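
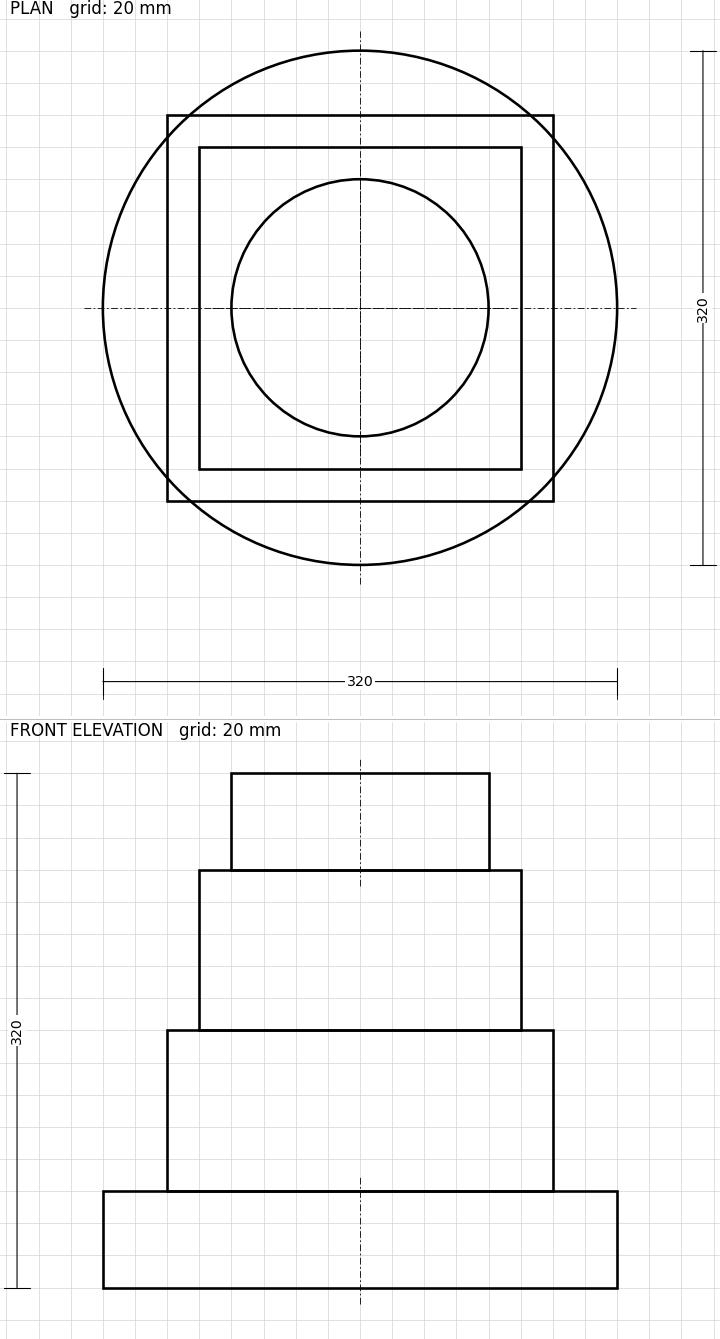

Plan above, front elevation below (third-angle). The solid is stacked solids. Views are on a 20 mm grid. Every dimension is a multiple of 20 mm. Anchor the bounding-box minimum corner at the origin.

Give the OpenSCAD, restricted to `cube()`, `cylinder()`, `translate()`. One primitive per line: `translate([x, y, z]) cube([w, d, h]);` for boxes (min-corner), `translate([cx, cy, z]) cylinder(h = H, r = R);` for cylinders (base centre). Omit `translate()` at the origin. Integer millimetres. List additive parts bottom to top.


translate([160, 160, 0]) cylinder(h = 60, r = 160);
translate([40, 40, 60]) cube([240, 240, 100]);
translate([60, 60, 160]) cube([200, 200, 100]);
translate([160, 160, 260]) cylinder(h = 60, r = 80);


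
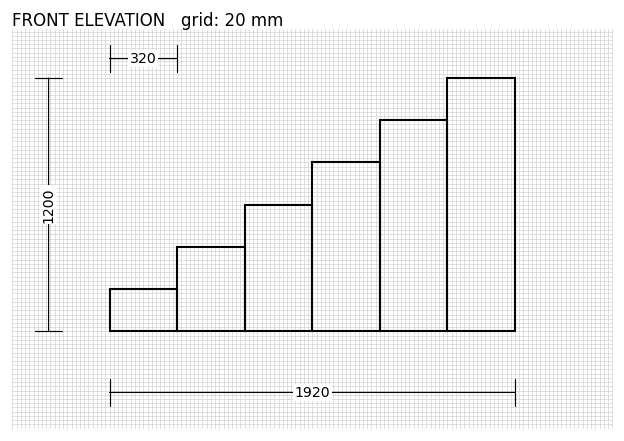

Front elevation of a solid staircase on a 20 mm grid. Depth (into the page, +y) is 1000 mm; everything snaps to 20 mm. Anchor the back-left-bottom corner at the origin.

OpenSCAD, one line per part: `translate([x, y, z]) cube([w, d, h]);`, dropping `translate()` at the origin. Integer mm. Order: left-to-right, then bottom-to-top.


cube([320, 1000, 200]);
translate([320, 0, 0]) cube([320, 1000, 400]);
translate([640, 0, 0]) cube([320, 1000, 600]);
translate([960, 0, 0]) cube([320, 1000, 800]);
translate([1280, 0, 0]) cube([320, 1000, 1000]);
translate([1600, 0, 0]) cube([320, 1000, 1200]);


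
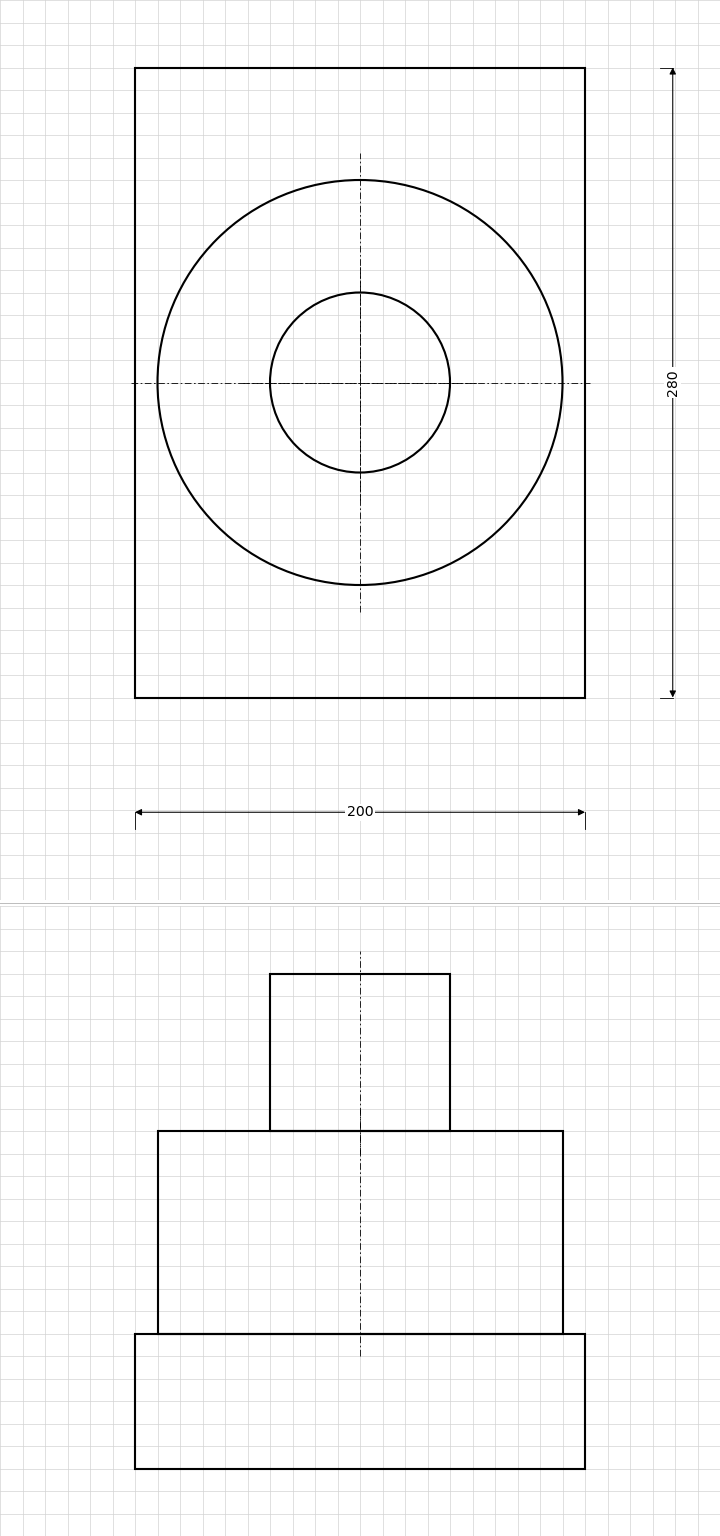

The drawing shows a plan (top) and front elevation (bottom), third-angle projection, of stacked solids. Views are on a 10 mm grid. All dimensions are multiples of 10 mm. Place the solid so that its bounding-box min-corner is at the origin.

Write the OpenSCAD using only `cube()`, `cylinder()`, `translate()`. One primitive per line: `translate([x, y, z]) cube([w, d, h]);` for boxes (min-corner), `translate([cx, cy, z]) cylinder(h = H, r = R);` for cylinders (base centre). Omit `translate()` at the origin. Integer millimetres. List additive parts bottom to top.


cube([200, 280, 60]);
translate([100, 140, 60]) cylinder(h = 90, r = 90);
translate([100, 140, 150]) cylinder(h = 70, r = 40);


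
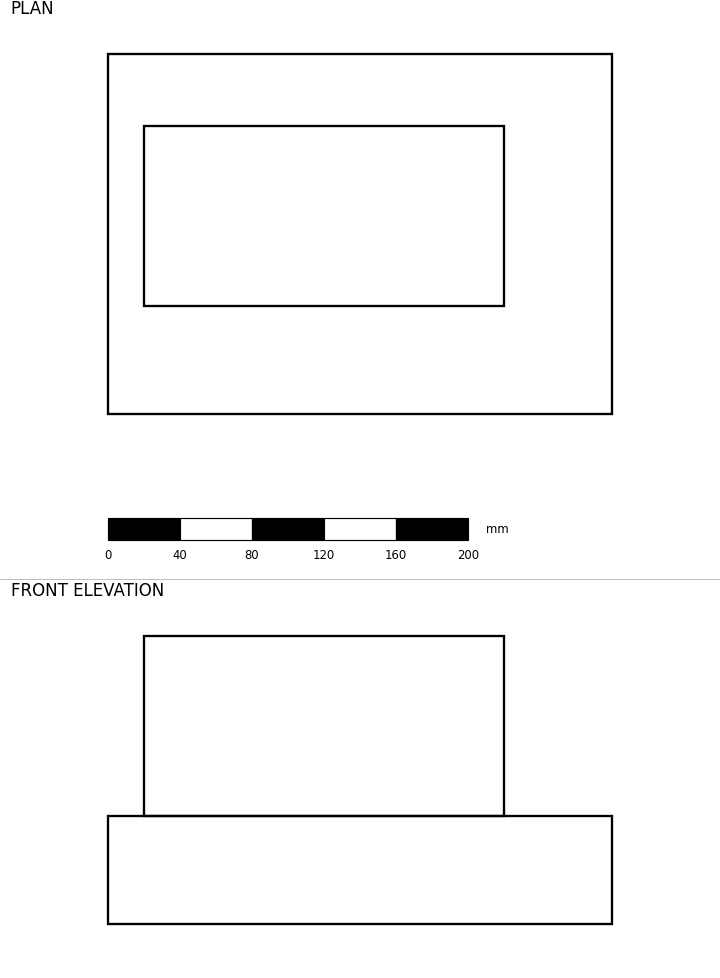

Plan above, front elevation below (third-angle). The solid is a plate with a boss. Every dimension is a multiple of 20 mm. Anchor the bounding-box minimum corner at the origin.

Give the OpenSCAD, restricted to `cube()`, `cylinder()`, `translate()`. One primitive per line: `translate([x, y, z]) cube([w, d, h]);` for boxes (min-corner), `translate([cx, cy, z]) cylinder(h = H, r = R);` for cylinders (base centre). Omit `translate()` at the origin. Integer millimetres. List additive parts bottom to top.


cube([280, 200, 60]);
translate([20, 60, 60]) cube([200, 100, 100]);


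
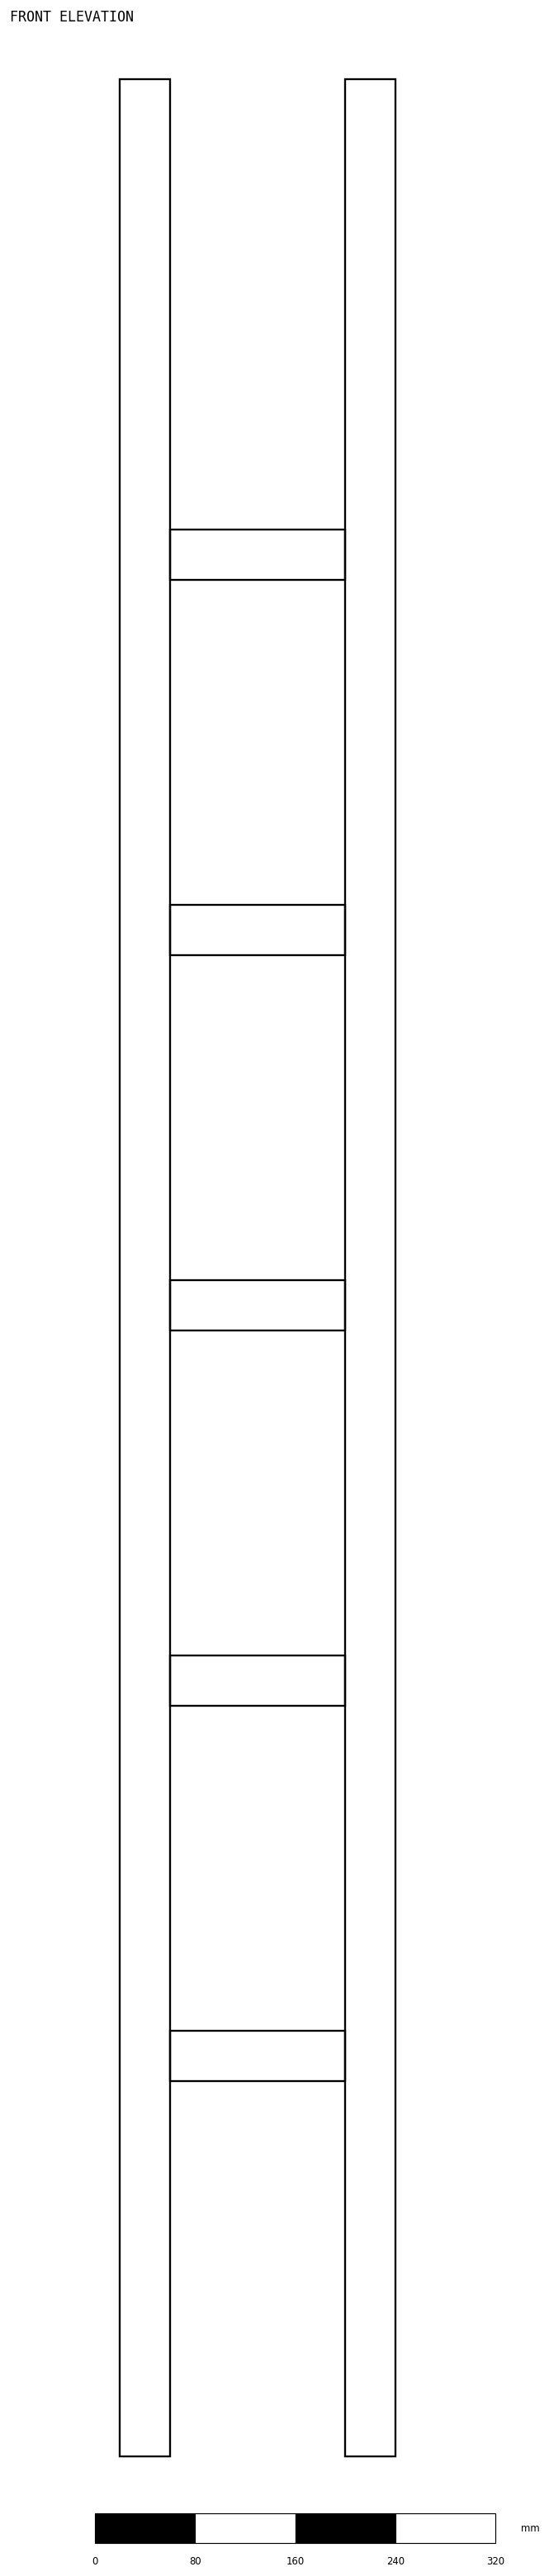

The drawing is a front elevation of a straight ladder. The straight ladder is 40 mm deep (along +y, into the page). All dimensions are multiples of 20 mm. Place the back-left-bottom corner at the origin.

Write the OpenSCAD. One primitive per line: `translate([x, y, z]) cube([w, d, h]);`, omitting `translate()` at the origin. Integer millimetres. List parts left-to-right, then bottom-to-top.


cube([40, 40, 1900]);
translate([40, 0, 300]) cube([140, 40, 40]);
translate([40, 0, 600]) cube([140, 40, 40]);
translate([40, 0, 900]) cube([140, 40, 40]);
translate([40, 0, 1200]) cube([140, 40, 40]);
translate([40, 0, 1500]) cube([140, 40, 40]);
translate([180, 0, 0]) cube([40, 40, 1900]);


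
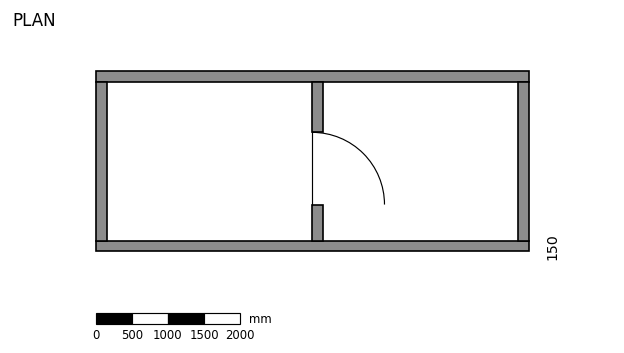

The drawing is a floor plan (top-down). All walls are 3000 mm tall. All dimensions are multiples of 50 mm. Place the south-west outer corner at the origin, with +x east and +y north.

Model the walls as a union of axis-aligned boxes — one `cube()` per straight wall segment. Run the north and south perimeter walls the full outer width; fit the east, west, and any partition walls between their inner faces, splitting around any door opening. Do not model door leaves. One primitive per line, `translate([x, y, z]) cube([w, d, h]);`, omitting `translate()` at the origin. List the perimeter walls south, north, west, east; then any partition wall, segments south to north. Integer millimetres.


cube([6000, 150, 3000]);
translate([0, 2350, 0]) cube([6000, 150, 3000]);
translate([0, 150, 0]) cube([150, 2200, 3000]);
translate([5850, 150, 0]) cube([150, 2200, 3000]);
translate([3000, 150, 0]) cube([150, 500, 3000]);
translate([3000, 1650, 0]) cube([150, 700, 3000]);


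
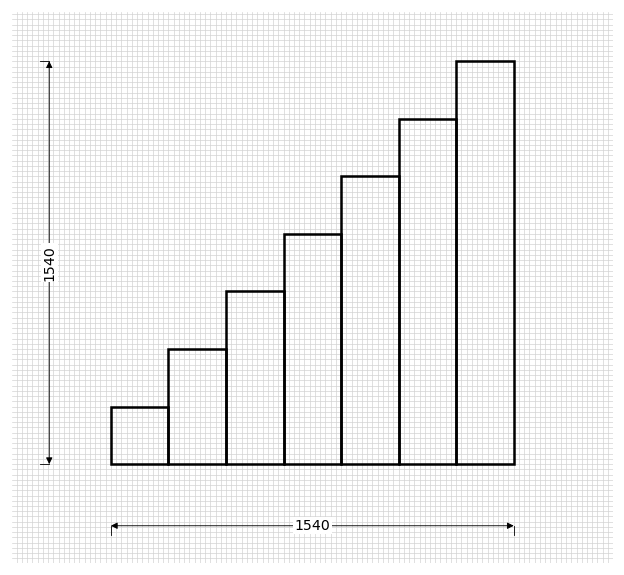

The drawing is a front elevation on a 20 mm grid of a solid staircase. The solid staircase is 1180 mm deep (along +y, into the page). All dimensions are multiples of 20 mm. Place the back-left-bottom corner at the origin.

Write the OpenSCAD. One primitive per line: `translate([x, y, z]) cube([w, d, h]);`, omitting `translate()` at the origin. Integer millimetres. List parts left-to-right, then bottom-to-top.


cube([220, 1180, 220]);
translate([220, 0, 0]) cube([220, 1180, 440]);
translate([440, 0, 0]) cube([220, 1180, 660]);
translate([660, 0, 0]) cube([220, 1180, 880]);
translate([880, 0, 0]) cube([220, 1180, 1100]);
translate([1100, 0, 0]) cube([220, 1180, 1320]);
translate([1320, 0, 0]) cube([220, 1180, 1540]);


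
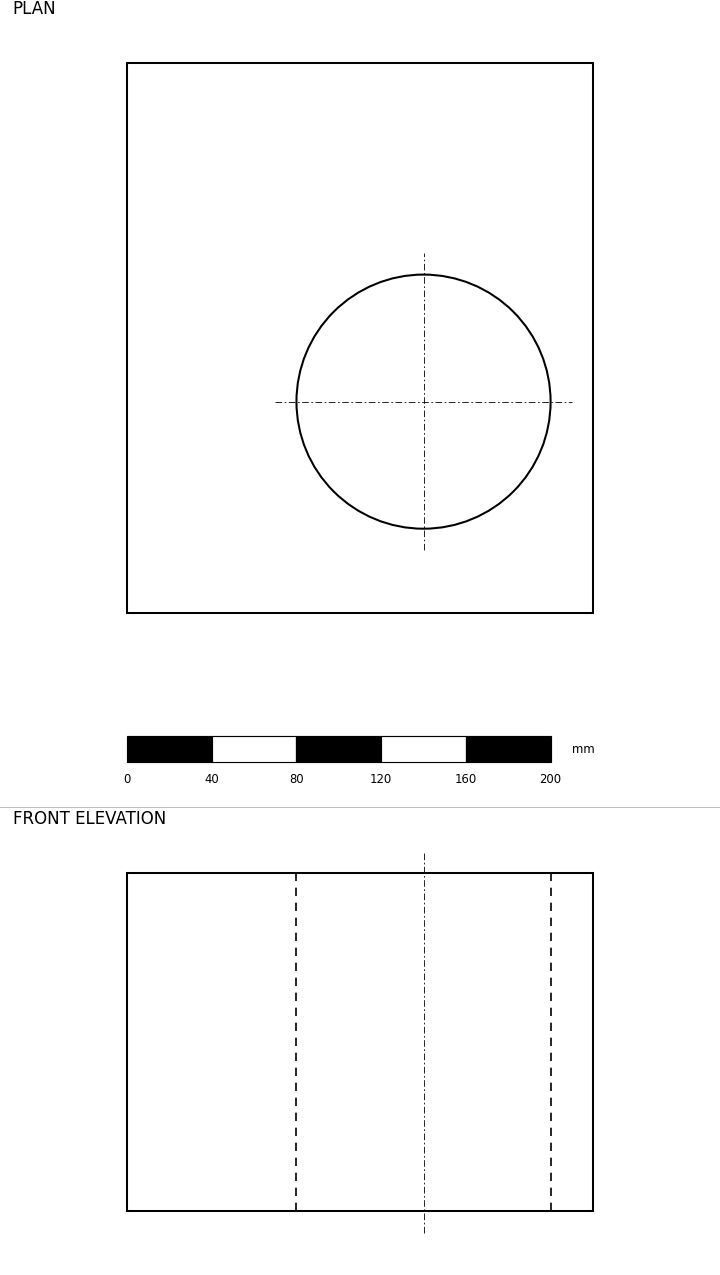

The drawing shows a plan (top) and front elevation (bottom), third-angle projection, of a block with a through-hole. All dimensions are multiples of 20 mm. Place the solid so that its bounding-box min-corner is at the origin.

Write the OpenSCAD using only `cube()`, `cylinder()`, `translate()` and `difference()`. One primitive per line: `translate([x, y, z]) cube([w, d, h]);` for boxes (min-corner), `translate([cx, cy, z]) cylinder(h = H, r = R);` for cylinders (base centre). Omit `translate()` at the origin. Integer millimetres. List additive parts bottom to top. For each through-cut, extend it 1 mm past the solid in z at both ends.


difference() {
  cube([220, 260, 160]);
  translate([140, 100, -1]) cylinder(h = 162, r = 60);
}


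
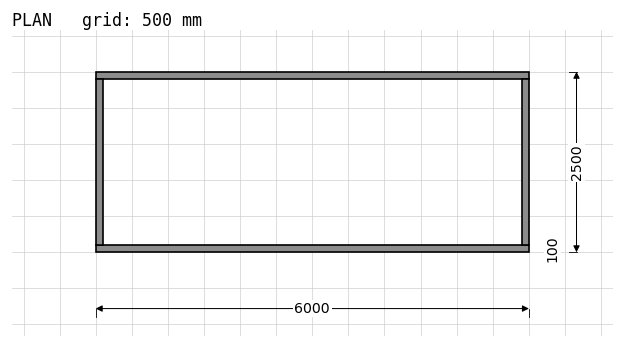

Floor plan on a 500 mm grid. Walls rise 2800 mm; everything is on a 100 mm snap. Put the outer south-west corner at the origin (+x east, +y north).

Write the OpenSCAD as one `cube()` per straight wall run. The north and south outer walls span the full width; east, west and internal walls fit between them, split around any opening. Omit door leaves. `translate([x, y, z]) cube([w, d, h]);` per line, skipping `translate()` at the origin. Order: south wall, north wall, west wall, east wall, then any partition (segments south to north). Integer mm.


cube([6000, 100, 2800]);
translate([0, 2400, 0]) cube([6000, 100, 2800]);
translate([0, 100, 0]) cube([100, 2300, 2800]);
translate([5900, 100, 0]) cube([100, 2300, 2800]);


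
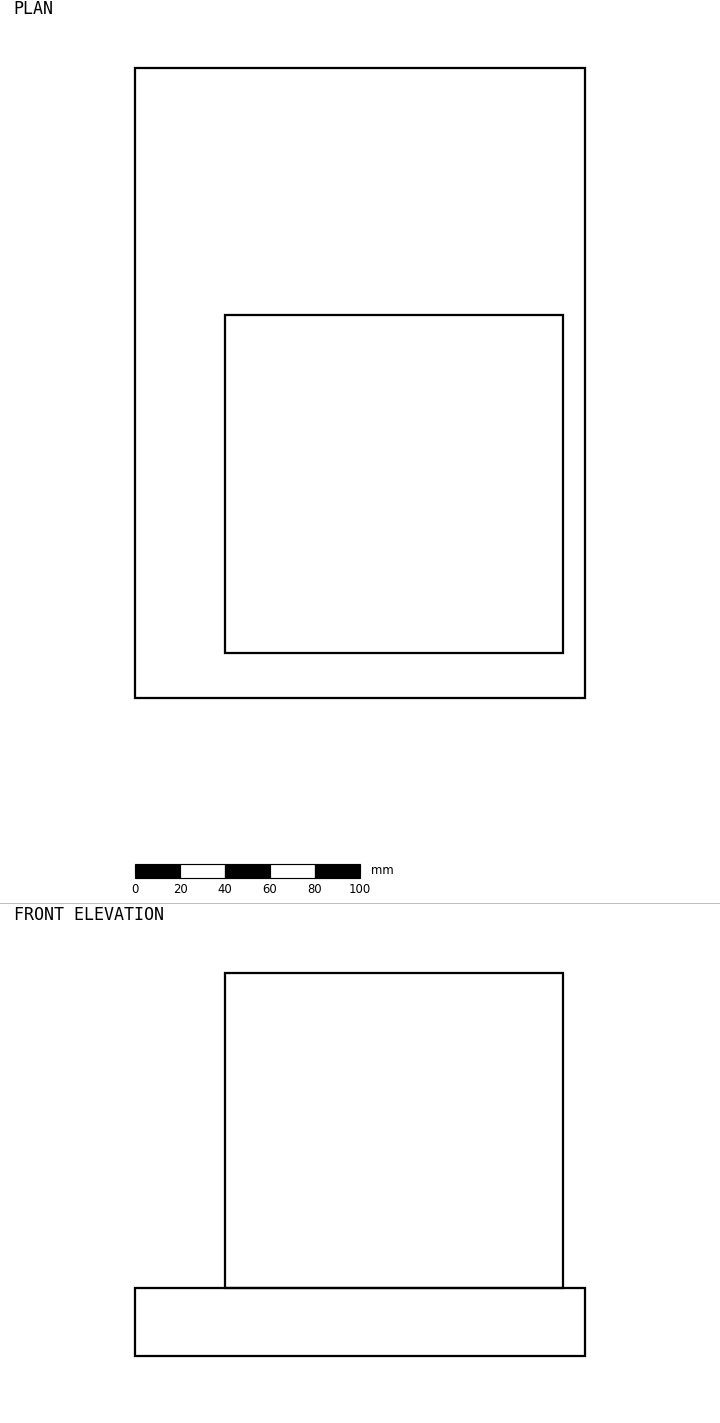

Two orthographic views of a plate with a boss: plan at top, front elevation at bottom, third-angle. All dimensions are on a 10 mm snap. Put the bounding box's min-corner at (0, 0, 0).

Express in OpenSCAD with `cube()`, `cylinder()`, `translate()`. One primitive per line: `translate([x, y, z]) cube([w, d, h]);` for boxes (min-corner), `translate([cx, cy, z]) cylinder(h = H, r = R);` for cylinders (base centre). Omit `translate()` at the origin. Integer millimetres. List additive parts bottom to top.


cube([200, 280, 30]);
translate([40, 20, 30]) cube([150, 150, 140]);


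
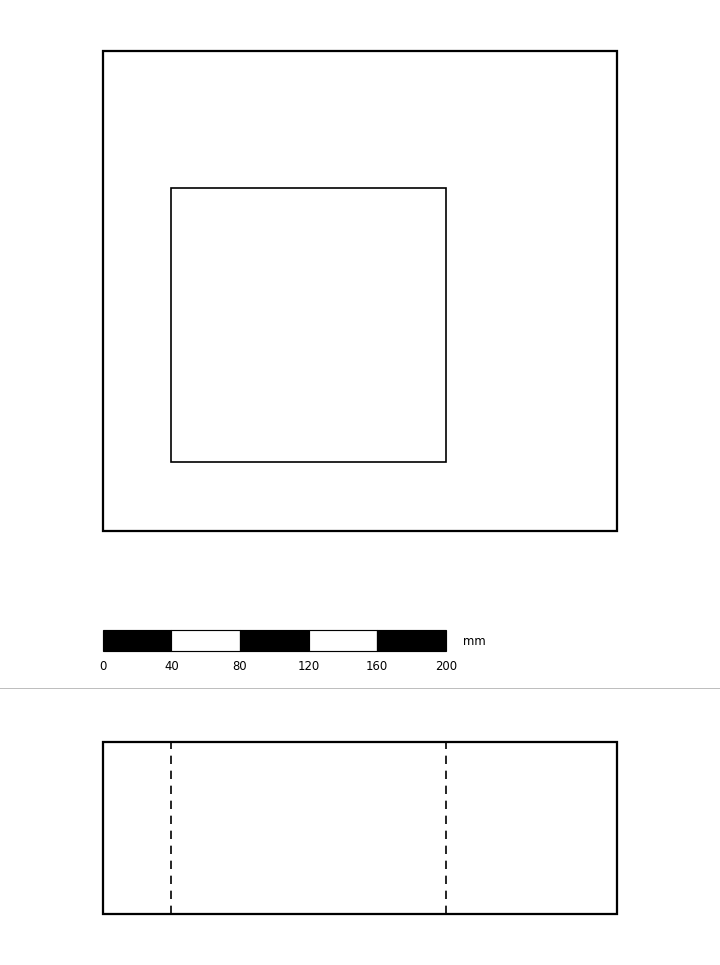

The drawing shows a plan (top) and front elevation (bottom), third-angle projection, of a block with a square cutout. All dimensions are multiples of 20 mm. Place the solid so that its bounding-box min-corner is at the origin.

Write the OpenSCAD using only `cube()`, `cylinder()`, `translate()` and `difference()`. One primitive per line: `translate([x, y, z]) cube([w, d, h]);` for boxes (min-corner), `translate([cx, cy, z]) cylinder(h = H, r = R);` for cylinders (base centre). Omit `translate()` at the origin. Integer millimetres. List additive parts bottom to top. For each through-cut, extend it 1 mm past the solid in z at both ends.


difference() {
  cube([300, 280, 100]);
  translate([40, 40, -1]) cube([160, 160, 102]);
}


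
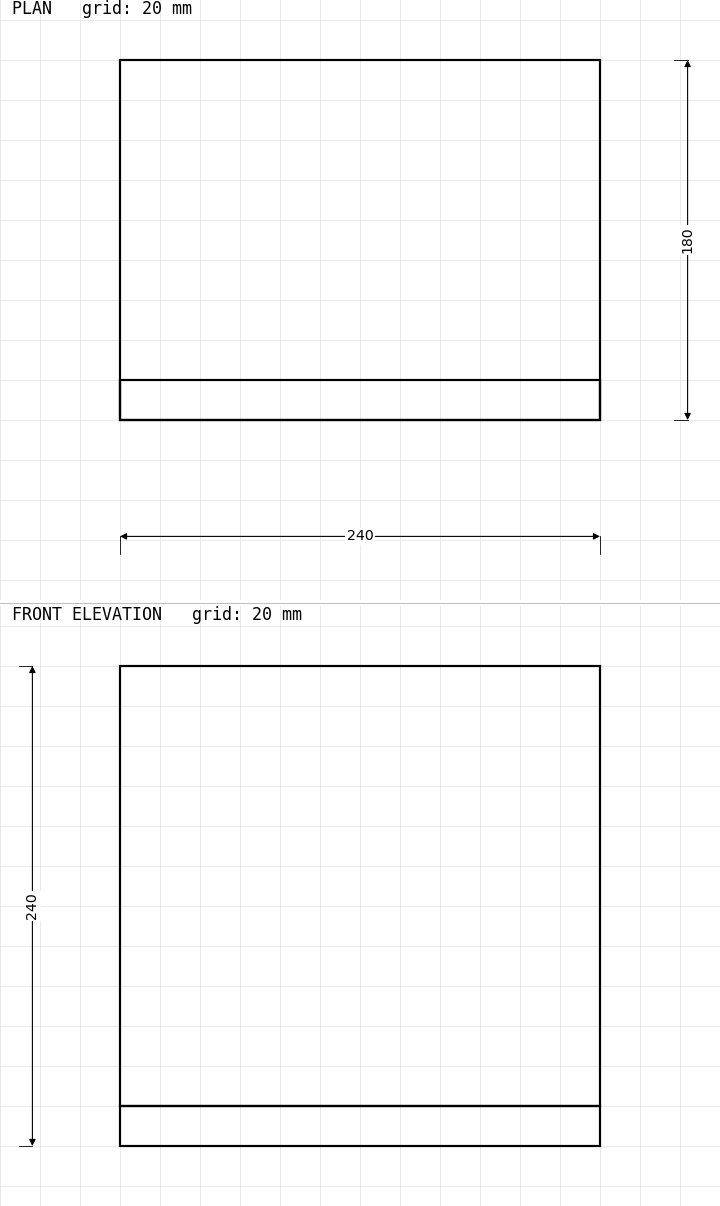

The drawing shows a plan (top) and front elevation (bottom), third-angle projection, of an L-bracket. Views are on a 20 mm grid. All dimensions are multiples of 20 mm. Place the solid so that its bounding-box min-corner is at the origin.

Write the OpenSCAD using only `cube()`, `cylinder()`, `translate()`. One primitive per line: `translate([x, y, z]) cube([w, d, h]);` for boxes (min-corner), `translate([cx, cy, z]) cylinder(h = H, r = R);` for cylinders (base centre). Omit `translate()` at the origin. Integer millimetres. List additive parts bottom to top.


cube([240, 180, 20]);
translate([0, 0, 20]) cube([240, 20, 220]);


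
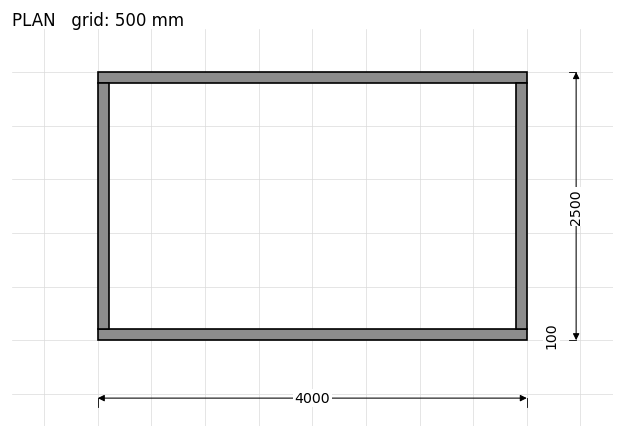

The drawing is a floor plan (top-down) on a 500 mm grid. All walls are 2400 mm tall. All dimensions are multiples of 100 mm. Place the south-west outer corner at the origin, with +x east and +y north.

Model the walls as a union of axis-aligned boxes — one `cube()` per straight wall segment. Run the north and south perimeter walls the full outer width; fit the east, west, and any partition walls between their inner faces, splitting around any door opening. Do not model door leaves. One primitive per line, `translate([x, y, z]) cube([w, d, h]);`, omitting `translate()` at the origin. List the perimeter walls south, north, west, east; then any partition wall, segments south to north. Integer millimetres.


cube([4000, 100, 2400]);
translate([0, 2400, 0]) cube([4000, 100, 2400]);
translate([0, 100, 0]) cube([100, 2300, 2400]);
translate([3900, 100, 0]) cube([100, 2300, 2400]);


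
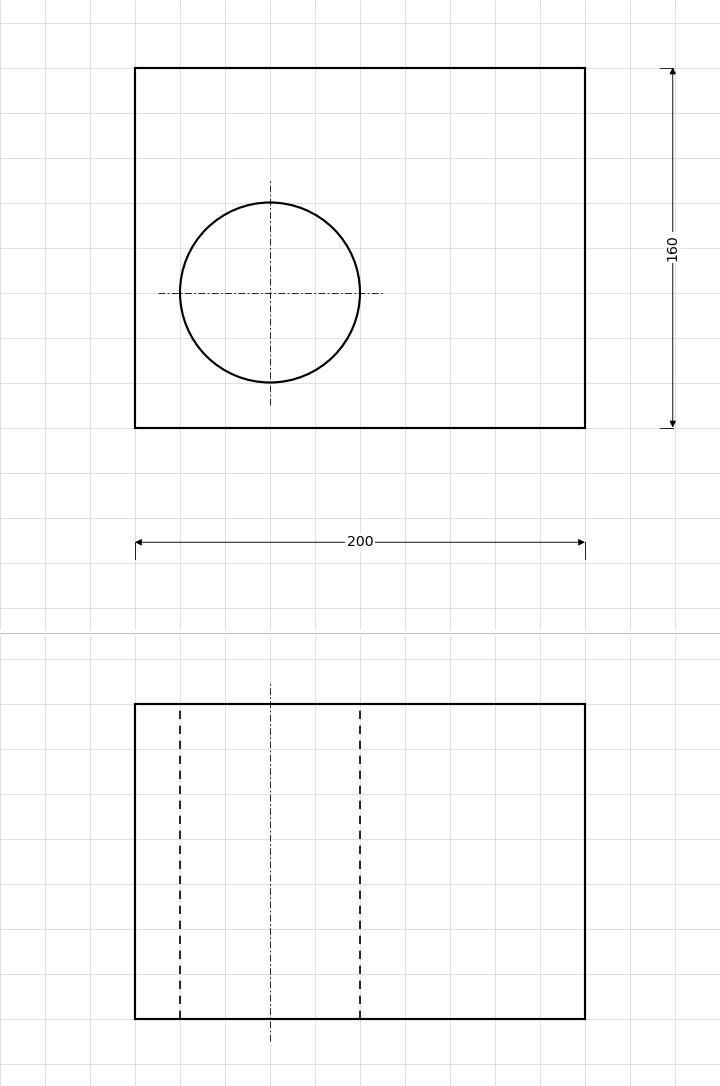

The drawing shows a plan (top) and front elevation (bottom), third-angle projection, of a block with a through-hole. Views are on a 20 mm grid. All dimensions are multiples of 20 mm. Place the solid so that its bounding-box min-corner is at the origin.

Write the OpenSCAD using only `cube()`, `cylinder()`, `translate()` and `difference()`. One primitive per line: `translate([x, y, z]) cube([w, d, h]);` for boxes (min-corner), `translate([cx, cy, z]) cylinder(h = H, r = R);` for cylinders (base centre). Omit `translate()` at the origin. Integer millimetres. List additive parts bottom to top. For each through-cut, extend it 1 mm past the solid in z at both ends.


difference() {
  cube([200, 160, 140]);
  translate([60, 60, -1]) cylinder(h = 142, r = 40);
}


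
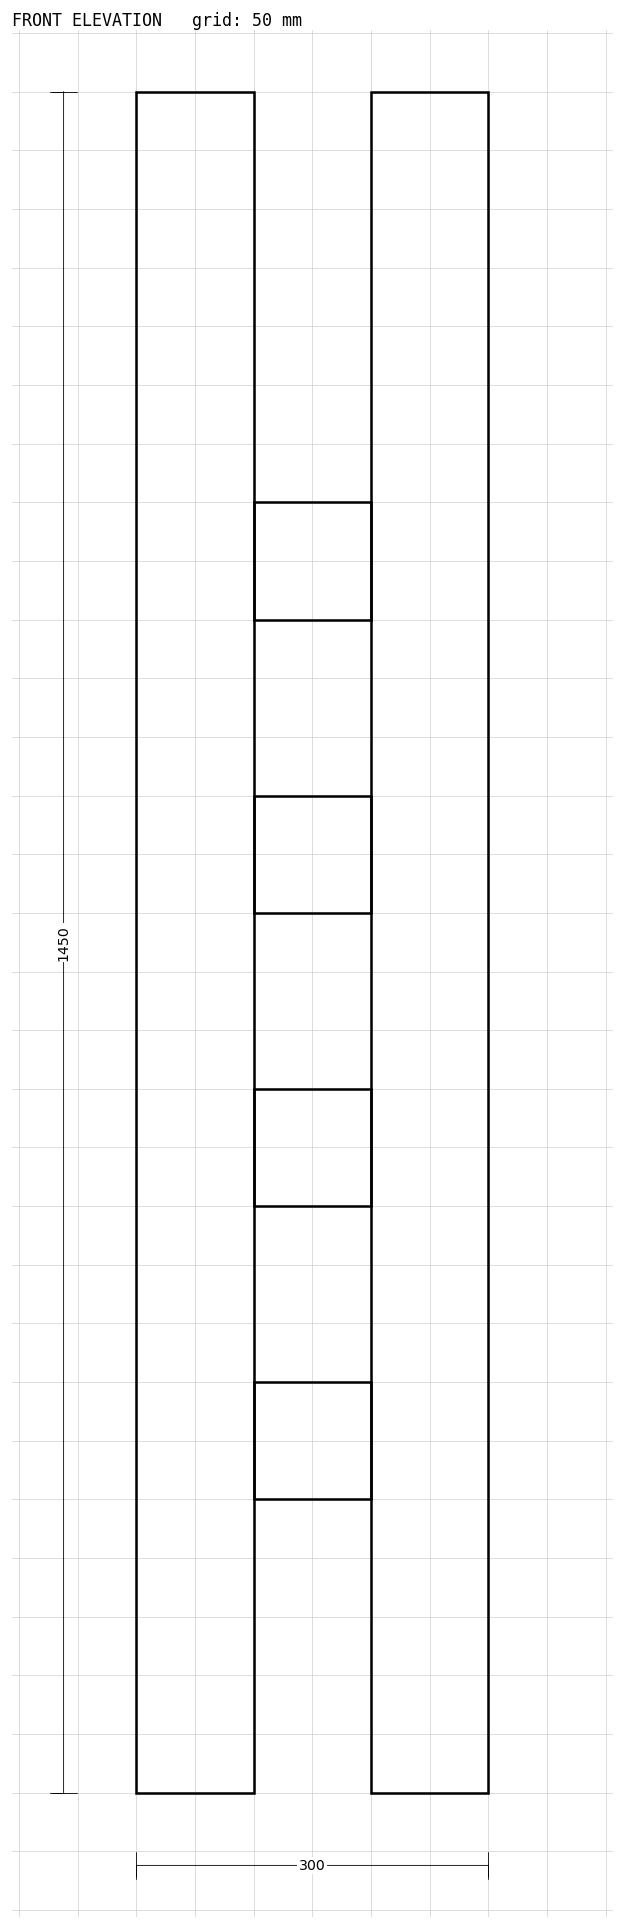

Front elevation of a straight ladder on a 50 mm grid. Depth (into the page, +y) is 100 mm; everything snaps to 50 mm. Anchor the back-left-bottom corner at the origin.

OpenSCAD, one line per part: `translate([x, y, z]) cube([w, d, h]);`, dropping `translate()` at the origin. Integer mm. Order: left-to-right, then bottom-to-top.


cube([100, 100, 1450]);
translate([100, 0, 250]) cube([100, 100, 100]);
translate([100, 0, 500]) cube([100, 100, 100]);
translate([100, 0, 750]) cube([100, 100, 100]);
translate([100, 0, 1000]) cube([100, 100, 100]);
translate([200, 0, 0]) cube([100, 100, 1450]);


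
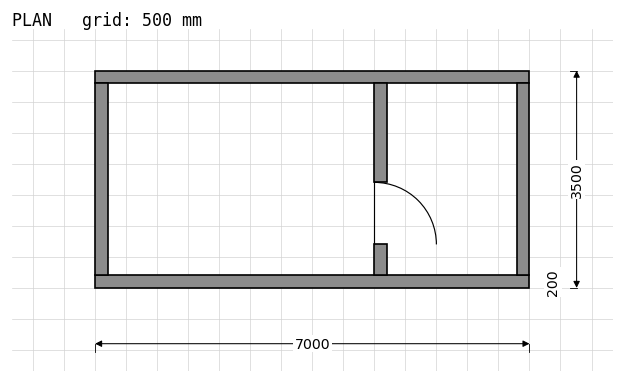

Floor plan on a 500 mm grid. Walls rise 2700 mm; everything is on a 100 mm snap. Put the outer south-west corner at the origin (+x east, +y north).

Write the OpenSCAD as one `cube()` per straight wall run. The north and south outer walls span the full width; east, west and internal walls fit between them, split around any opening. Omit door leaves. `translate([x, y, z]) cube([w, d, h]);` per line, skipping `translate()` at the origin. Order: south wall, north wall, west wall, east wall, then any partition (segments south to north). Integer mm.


cube([7000, 200, 2700]);
translate([0, 3300, 0]) cube([7000, 200, 2700]);
translate([0, 200, 0]) cube([200, 3100, 2700]);
translate([6800, 200, 0]) cube([200, 3100, 2700]);
translate([4500, 200, 0]) cube([200, 500, 2700]);
translate([4500, 1700, 0]) cube([200, 1600, 2700]);


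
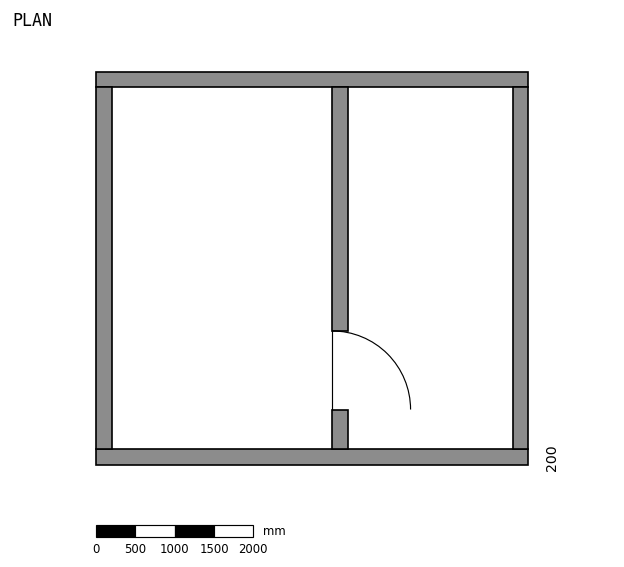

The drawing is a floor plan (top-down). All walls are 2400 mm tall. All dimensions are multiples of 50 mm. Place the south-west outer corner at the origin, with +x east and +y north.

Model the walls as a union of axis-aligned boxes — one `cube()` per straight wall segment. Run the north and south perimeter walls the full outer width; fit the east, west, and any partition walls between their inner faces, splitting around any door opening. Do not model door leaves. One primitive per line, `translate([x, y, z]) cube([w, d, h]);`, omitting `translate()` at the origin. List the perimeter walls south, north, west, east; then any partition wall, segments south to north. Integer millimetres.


cube([5500, 200, 2400]);
translate([0, 4800, 0]) cube([5500, 200, 2400]);
translate([0, 200, 0]) cube([200, 4600, 2400]);
translate([5300, 200, 0]) cube([200, 4600, 2400]);
translate([3000, 200, 0]) cube([200, 500, 2400]);
translate([3000, 1700, 0]) cube([200, 3100, 2400]);


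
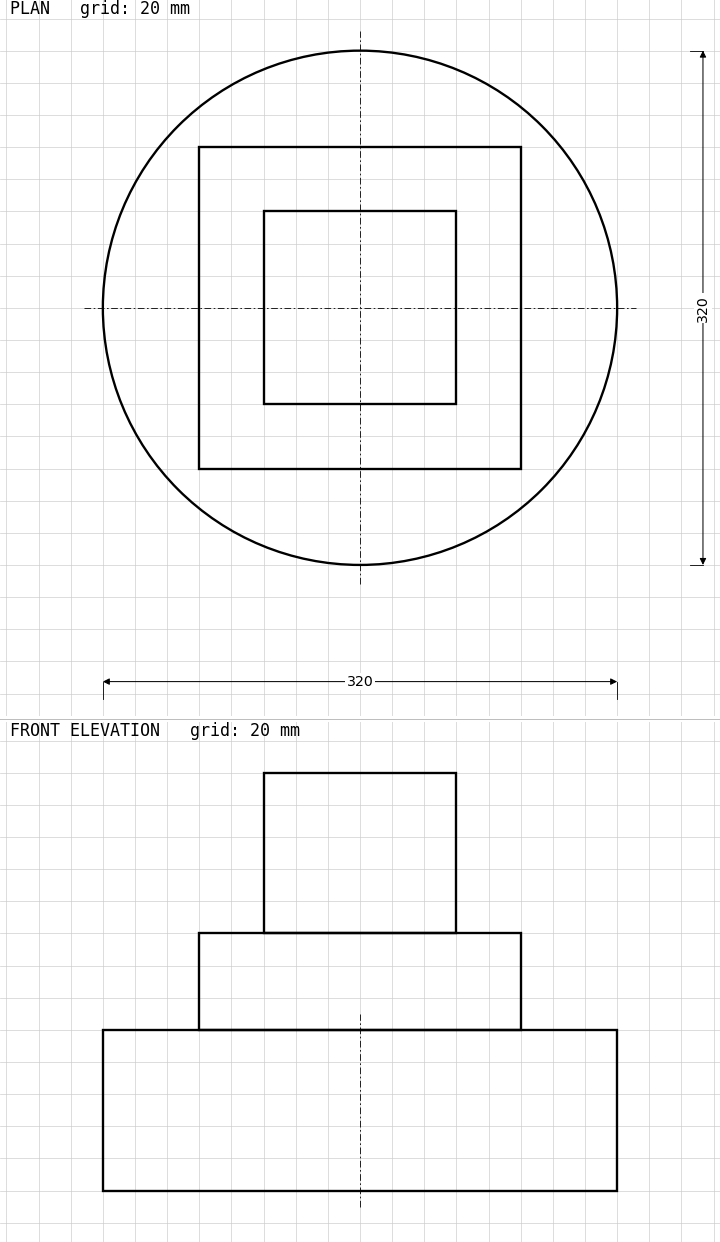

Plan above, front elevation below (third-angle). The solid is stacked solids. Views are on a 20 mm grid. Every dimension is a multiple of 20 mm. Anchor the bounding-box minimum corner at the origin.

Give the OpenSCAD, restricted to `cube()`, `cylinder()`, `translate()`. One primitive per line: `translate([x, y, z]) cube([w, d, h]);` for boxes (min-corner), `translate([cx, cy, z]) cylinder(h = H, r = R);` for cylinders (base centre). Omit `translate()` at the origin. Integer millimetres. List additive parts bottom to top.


translate([160, 160, 0]) cylinder(h = 100, r = 160);
translate([60, 60, 100]) cube([200, 200, 60]);
translate([100, 100, 160]) cube([120, 120, 100]);


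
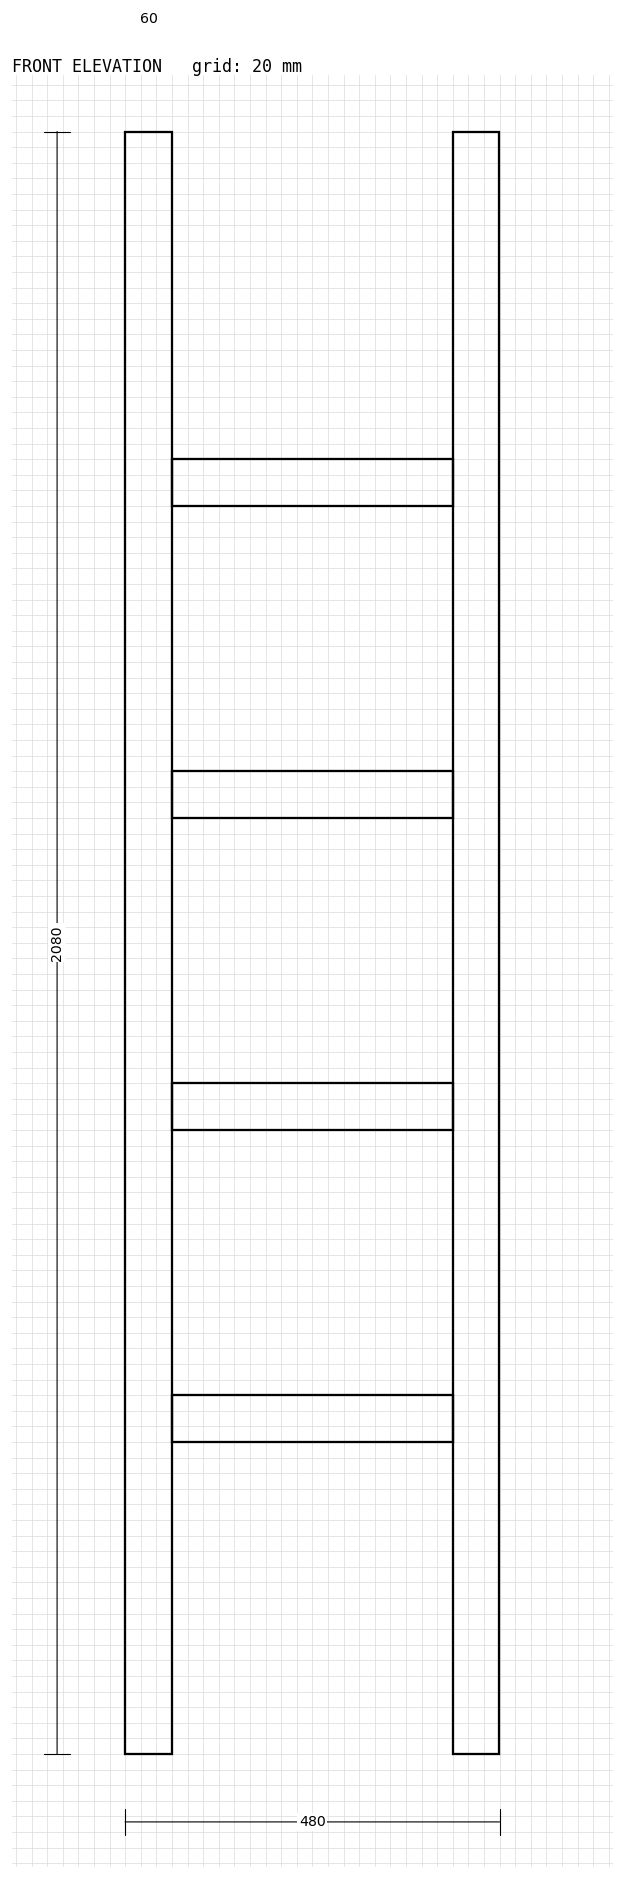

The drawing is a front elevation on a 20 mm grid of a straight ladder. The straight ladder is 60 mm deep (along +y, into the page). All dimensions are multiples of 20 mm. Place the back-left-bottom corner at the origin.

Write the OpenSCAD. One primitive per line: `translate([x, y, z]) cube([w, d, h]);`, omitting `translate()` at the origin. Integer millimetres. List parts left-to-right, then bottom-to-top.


cube([60, 60, 2080]);
translate([60, 0, 400]) cube([360, 60, 60]);
translate([60, 0, 800]) cube([360, 60, 60]);
translate([60, 0, 1200]) cube([360, 60, 60]);
translate([60, 0, 1600]) cube([360, 60, 60]);
translate([420, 0, 0]) cube([60, 60, 2080]);


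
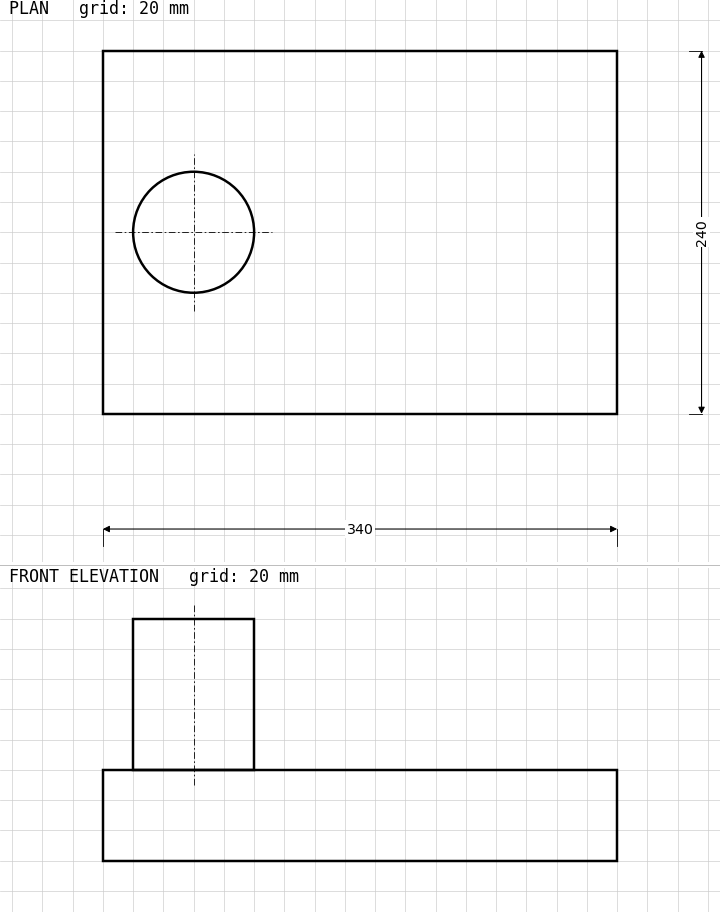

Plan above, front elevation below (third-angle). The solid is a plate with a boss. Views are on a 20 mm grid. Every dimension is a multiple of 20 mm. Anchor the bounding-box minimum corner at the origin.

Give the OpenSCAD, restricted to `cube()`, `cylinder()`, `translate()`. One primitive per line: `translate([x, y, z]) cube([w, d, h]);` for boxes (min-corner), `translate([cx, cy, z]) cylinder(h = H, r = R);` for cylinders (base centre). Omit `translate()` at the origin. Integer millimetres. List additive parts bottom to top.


cube([340, 240, 60]);
translate([60, 120, 60]) cylinder(h = 100, r = 40);


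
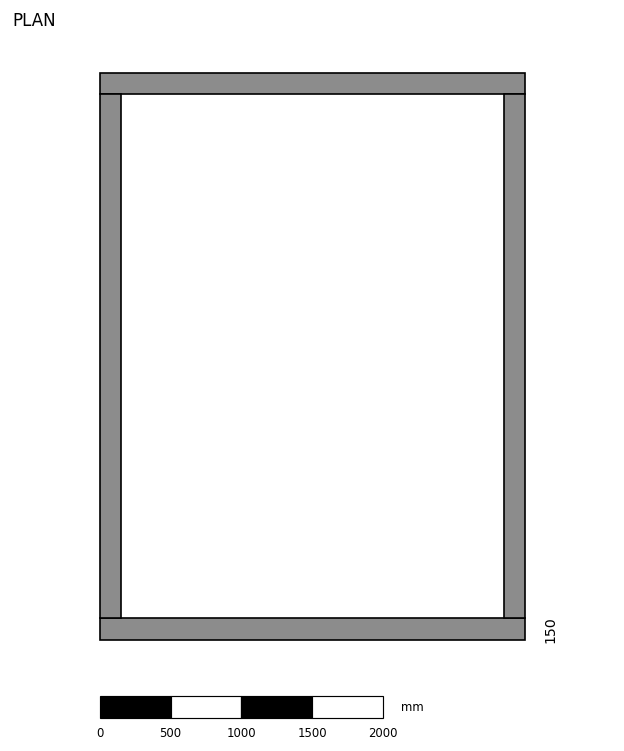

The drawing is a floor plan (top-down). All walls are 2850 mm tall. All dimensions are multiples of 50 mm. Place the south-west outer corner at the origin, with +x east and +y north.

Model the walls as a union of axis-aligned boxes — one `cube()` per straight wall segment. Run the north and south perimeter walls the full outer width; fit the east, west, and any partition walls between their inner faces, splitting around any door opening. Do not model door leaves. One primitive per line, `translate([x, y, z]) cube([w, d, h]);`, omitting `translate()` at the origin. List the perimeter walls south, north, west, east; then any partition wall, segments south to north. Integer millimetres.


cube([3000, 150, 2850]);
translate([0, 3850, 0]) cube([3000, 150, 2850]);
translate([0, 150, 0]) cube([150, 3700, 2850]);
translate([2850, 150, 0]) cube([150, 3700, 2850]);


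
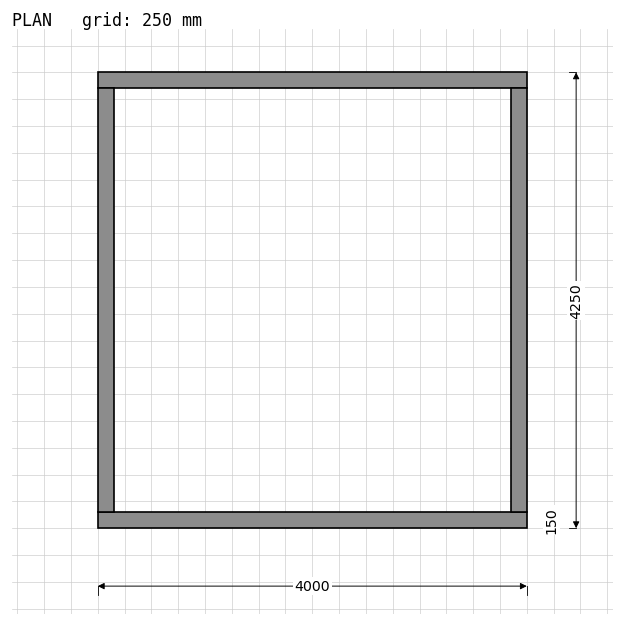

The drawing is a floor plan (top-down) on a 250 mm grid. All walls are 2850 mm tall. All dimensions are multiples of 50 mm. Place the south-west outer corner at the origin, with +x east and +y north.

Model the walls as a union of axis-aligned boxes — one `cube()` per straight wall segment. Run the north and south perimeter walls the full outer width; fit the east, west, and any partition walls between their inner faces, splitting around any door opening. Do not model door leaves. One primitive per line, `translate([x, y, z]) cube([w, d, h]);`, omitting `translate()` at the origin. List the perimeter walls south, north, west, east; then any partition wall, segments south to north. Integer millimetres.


cube([4000, 150, 2850]);
translate([0, 4100, 0]) cube([4000, 150, 2850]);
translate([0, 150, 0]) cube([150, 3950, 2850]);
translate([3850, 150, 0]) cube([150, 3950, 2850]);


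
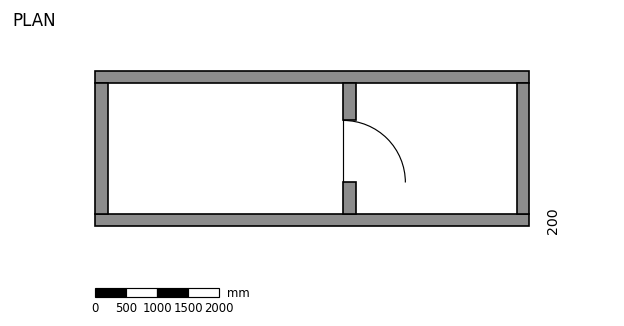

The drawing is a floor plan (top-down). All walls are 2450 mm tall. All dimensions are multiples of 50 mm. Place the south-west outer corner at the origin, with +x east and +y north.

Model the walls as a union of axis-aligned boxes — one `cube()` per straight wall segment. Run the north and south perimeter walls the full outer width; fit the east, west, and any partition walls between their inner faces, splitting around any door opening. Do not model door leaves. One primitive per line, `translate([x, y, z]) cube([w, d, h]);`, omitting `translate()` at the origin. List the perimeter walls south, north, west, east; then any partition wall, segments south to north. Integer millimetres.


cube([7000, 200, 2450]);
translate([0, 2300, 0]) cube([7000, 200, 2450]);
translate([0, 200, 0]) cube([200, 2100, 2450]);
translate([6800, 200, 0]) cube([200, 2100, 2450]);
translate([4000, 200, 0]) cube([200, 500, 2450]);
translate([4000, 1700, 0]) cube([200, 600, 2450]);


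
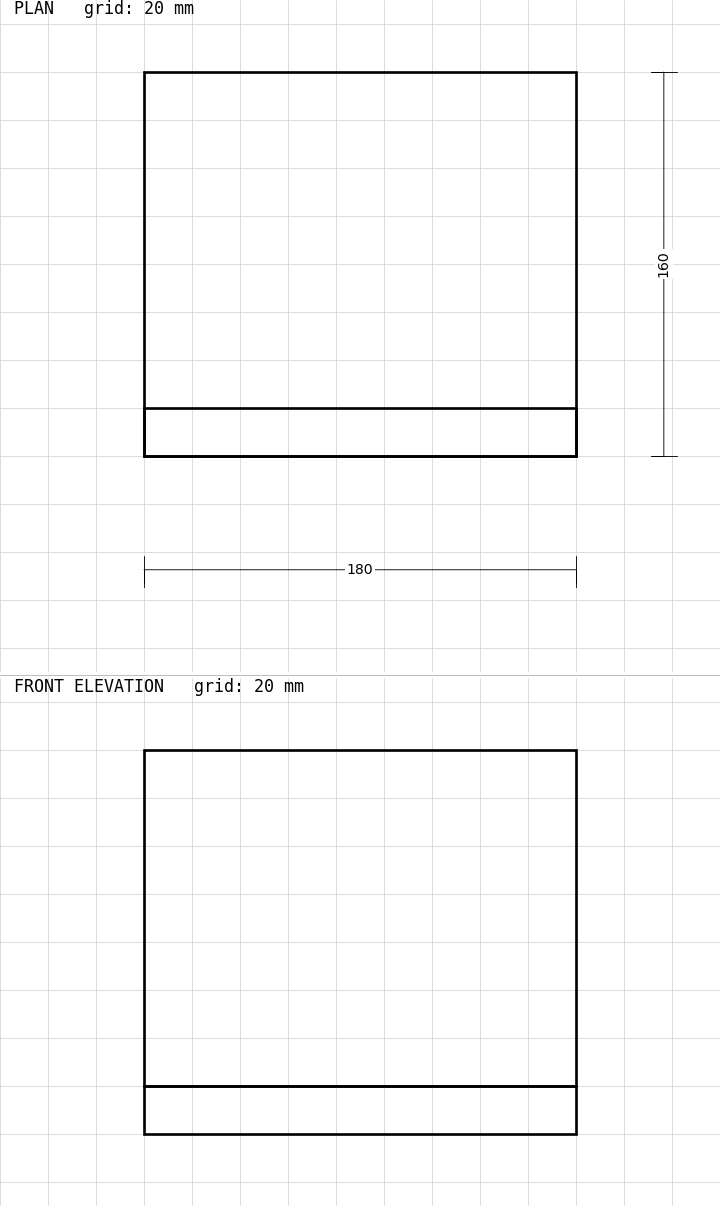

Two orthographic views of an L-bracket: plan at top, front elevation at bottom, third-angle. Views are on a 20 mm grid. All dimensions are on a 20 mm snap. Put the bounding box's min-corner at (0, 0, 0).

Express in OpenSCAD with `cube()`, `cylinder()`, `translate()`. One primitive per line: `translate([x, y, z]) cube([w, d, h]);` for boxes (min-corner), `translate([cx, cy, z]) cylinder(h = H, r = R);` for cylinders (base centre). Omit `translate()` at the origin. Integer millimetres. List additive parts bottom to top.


cube([180, 160, 20]);
translate([0, 0, 20]) cube([180, 20, 140]);


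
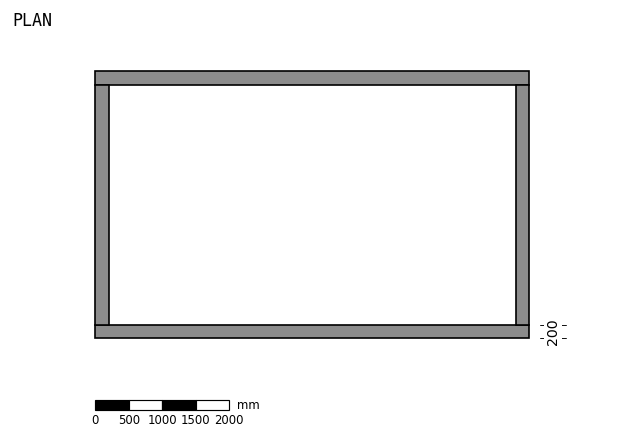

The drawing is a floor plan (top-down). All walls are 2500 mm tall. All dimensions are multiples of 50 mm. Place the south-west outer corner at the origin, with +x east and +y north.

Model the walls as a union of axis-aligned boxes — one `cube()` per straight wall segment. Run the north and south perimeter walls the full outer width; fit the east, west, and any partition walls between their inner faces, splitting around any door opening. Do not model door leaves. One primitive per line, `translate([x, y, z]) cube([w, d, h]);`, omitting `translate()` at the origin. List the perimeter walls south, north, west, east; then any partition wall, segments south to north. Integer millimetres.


cube([6500, 200, 2500]);
translate([0, 3800, 0]) cube([6500, 200, 2500]);
translate([0, 200, 0]) cube([200, 3600, 2500]);
translate([6300, 200, 0]) cube([200, 3600, 2500]);


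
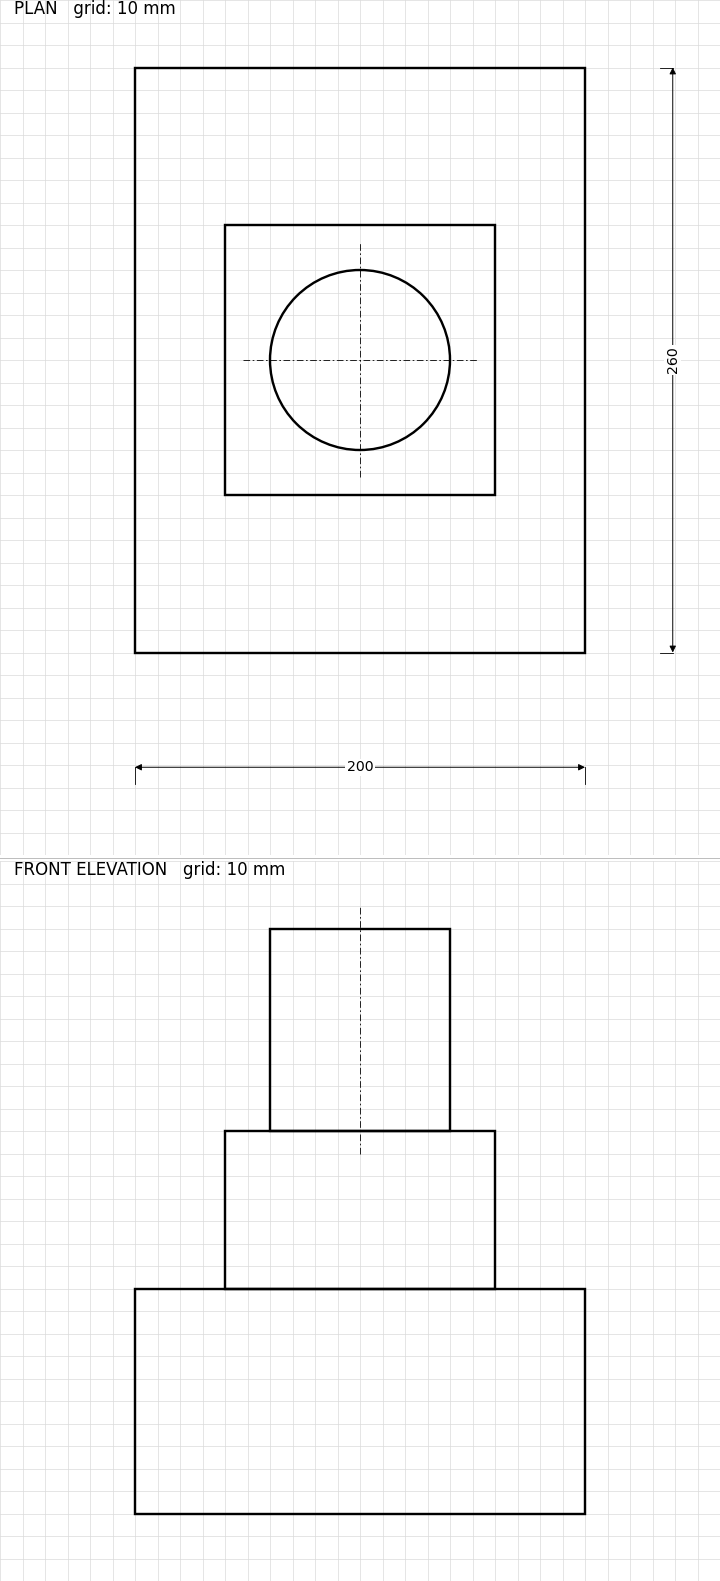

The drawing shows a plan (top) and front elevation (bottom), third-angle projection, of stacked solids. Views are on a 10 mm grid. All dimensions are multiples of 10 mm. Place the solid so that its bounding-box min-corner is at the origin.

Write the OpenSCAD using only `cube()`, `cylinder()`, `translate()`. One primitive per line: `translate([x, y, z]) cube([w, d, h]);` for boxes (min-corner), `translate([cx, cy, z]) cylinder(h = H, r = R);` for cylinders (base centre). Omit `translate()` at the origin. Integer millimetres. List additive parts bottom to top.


cube([200, 260, 100]);
translate([40, 70, 100]) cube([120, 120, 70]);
translate([100, 130, 170]) cylinder(h = 90, r = 40);


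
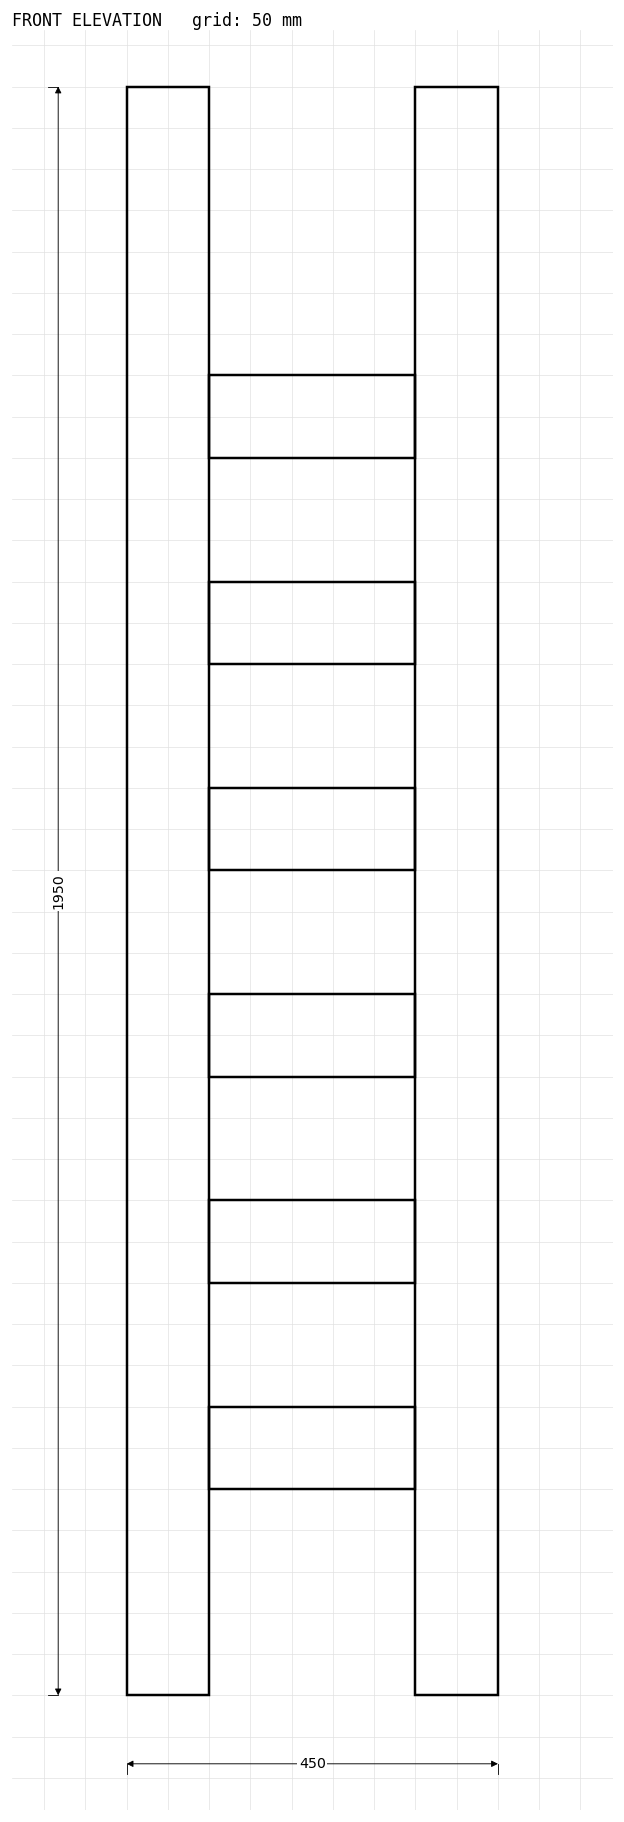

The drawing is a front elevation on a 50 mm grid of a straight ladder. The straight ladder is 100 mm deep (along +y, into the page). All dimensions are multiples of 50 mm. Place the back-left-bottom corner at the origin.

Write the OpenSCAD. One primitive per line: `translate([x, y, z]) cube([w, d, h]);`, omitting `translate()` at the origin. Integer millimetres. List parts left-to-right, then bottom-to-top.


cube([100, 100, 1950]);
translate([100, 0, 250]) cube([250, 100, 100]);
translate([100, 0, 500]) cube([250, 100, 100]);
translate([100, 0, 750]) cube([250, 100, 100]);
translate([100, 0, 1000]) cube([250, 100, 100]);
translate([100, 0, 1250]) cube([250, 100, 100]);
translate([100, 0, 1500]) cube([250, 100, 100]);
translate([350, 0, 0]) cube([100, 100, 1950]);


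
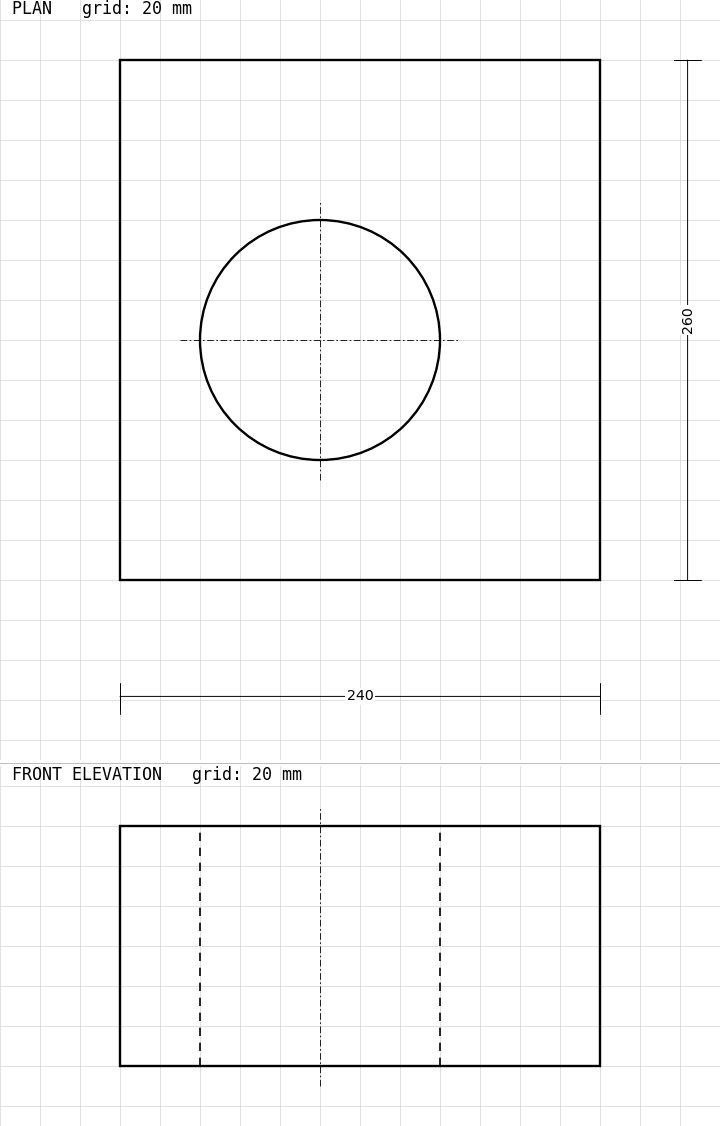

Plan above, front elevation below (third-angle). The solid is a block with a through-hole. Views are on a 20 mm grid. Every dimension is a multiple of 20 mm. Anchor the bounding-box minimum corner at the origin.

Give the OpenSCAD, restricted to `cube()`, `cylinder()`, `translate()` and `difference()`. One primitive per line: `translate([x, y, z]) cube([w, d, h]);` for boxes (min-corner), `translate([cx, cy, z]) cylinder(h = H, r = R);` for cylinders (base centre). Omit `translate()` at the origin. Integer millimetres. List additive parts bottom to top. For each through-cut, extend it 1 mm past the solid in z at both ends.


difference() {
  cube([240, 260, 120]);
  translate([100, 120, -1]) cylinder(h = 122, r = 60);
}


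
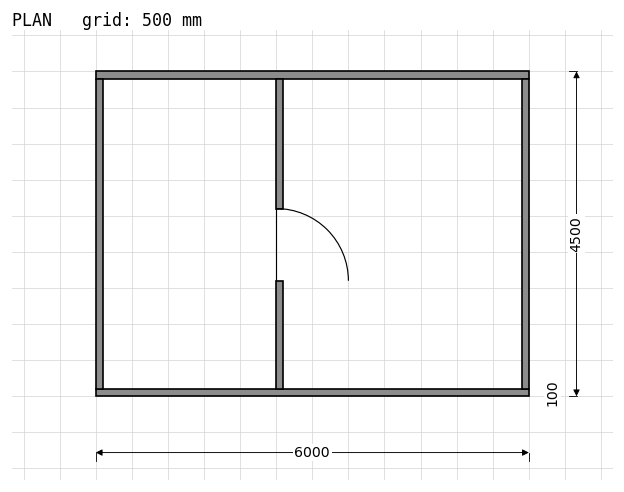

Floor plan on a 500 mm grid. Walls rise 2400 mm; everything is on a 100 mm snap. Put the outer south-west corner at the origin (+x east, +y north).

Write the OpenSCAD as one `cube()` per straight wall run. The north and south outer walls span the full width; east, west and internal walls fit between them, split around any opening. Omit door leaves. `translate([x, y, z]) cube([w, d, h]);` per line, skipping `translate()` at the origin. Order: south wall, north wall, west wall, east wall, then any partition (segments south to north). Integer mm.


cube([6000, 100, 2400]);
translate([0, 4400, 0]) cube([6000, 100, 2400]);
translate([0, 100, 0]) cube([100, 4300, 2400]);
translate([5900, 100, 0]) cube([100, 4300, 2400]);
translate([2500, 100, 0]) cube([100, 1500, 2400]);
translate([2500, 2600, 0]) cube([100, 1800, 2400]);


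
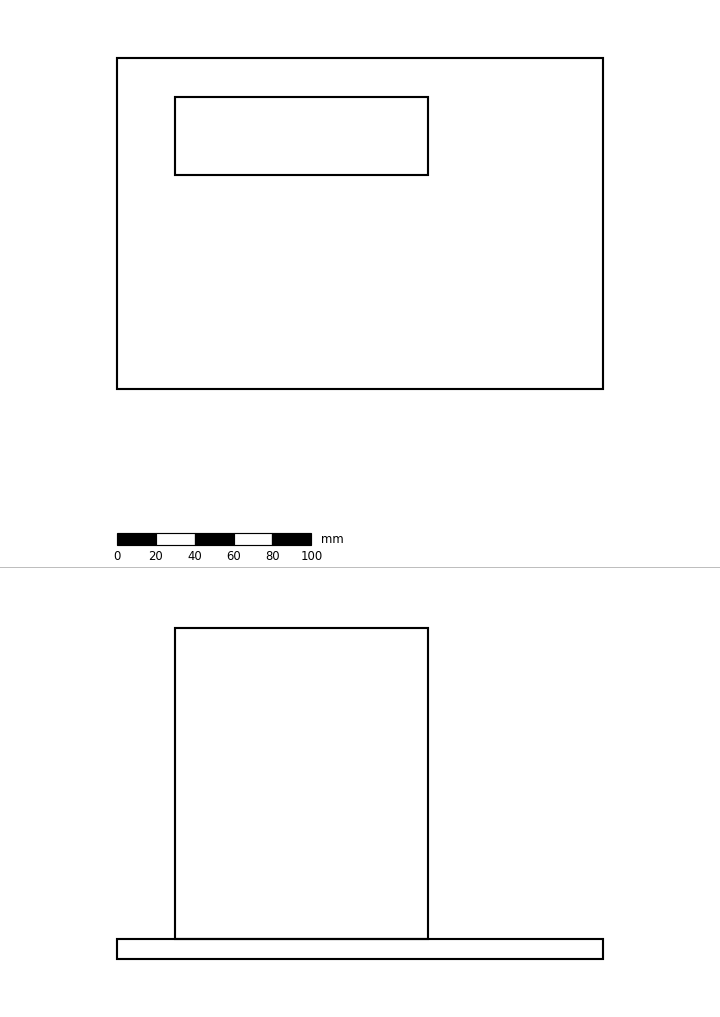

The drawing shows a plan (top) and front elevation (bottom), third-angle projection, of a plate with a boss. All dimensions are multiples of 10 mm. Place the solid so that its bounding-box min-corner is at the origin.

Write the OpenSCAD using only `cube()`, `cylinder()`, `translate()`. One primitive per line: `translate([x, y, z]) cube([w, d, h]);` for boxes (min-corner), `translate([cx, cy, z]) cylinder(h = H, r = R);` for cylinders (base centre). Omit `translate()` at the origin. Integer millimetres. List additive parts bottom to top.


cube([250, 170, 10]);
translate([30, 110, 10]) cube([130, 40, 160]);


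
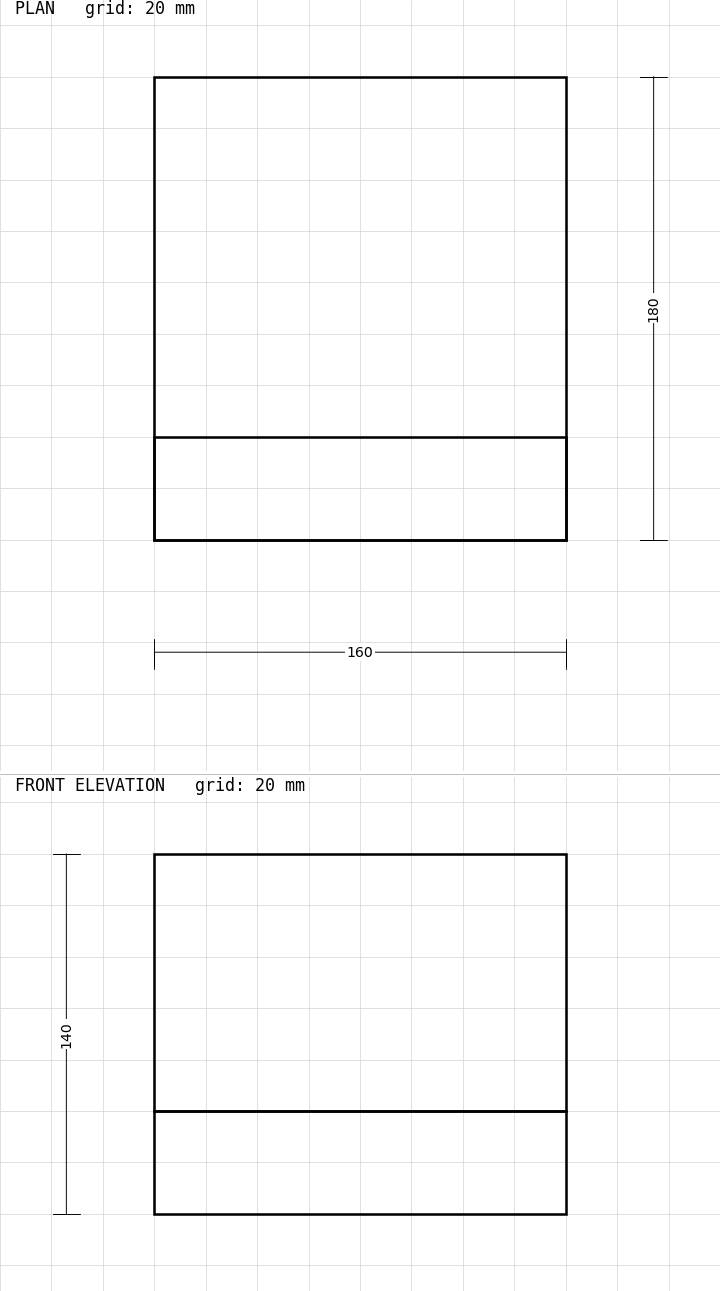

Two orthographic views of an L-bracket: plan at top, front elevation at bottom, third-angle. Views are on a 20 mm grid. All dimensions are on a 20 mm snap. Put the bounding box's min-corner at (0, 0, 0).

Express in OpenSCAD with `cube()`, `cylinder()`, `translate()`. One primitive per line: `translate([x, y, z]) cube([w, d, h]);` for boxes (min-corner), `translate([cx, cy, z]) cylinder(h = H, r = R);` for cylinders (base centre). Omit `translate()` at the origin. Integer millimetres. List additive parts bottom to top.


cube([160, 180, 40]);
translate([0, 0, 40]) cube([160, 40, 100]);


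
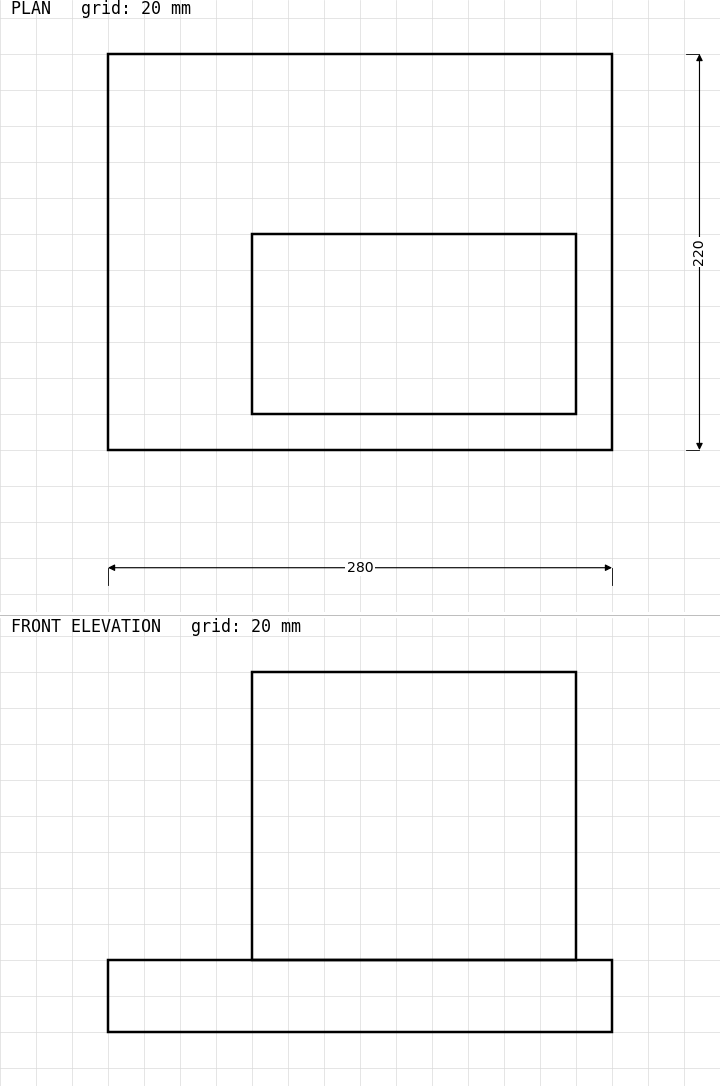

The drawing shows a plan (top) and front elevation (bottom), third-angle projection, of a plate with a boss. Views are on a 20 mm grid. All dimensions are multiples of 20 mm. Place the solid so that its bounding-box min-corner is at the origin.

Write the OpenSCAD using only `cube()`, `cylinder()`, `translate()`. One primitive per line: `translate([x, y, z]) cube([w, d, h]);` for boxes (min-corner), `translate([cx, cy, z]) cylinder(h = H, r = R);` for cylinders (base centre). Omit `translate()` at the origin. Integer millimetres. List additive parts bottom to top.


cube([280, 220, 40]);
translate([80, 20, 40]) cube([180, 100, 160]);


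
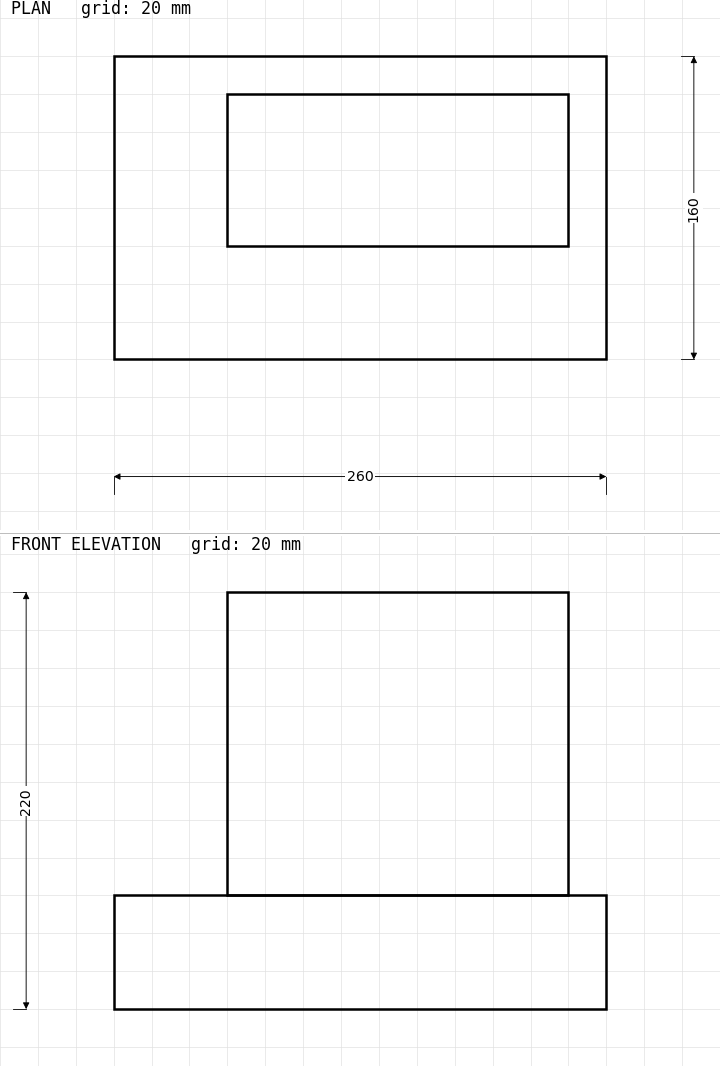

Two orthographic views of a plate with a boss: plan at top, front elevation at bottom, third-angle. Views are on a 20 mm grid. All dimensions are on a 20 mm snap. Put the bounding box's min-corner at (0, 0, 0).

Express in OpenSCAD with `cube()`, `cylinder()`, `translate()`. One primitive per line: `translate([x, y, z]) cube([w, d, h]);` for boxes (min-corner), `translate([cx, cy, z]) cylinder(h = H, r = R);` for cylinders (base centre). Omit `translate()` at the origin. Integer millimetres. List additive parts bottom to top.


cube([260, 160, 60]);
translate([60, 60, 60]) cube([180, 80, 160]);
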